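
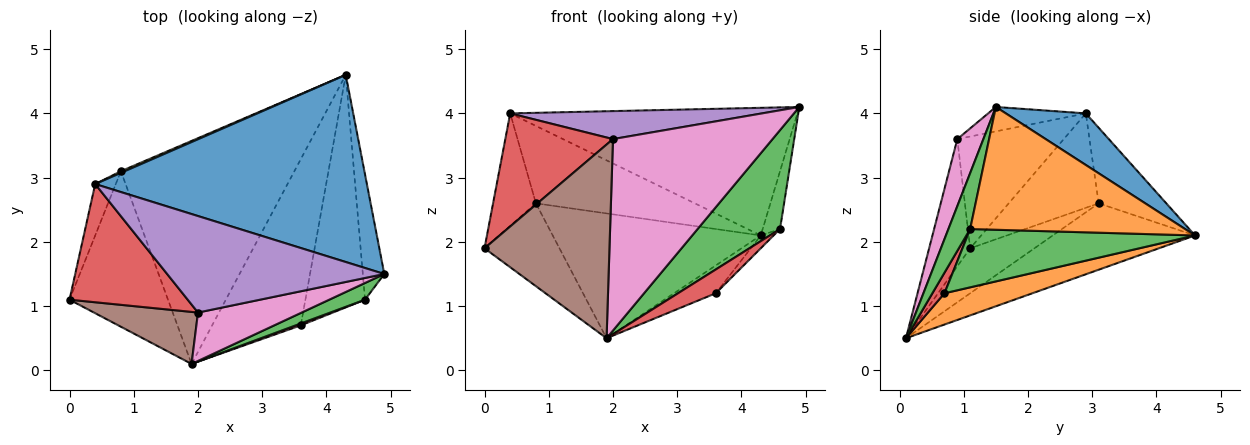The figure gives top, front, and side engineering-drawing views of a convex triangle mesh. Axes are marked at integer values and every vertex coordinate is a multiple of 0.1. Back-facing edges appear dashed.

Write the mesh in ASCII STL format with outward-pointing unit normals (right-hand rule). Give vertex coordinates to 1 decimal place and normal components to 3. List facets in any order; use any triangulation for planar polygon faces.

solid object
 facet normal 0.155 0.557 0.816
  outer loop
   vertex 0.4 2.9 4.0
   vertex 4.9 1.5 4.1
   vertex 4.3 4.6 2.1
  endloop
 endfacet
 facet normal 0.982 0.079 -0.172
  outer loop
   vertex 4.6 1.1 2.2
   vertex 4.3 4.6 2.1
   vertex 4.9 1.5 4.1
  endloop
 endfacet
 facet normal 0.252 -0.954 0.161
  outer loop
   vertex 4.6 1.1 2.2
   vertex 4.9 1.5 4.1
   vertex 1.9 0.1 0.5
  endloop
 endfacet
 facet normal -0.564 -0.571 0.597
  outer loop
   vertex 2.0 0.9 3.6
   vertex 0.4 2.9 4.0
   vertex 0.0 1.1 1.9
  endloop
 endfacet
 facet normal -0.107 -0.277 0.955
  outer loop
   vertex 2.0 0.9 3.6
   vertex 4.9 1.5 4.1
   vertex 0.4 2.9 4.0
  endloop
 endfacet
 facet normal -0.302 -0.921 0.247
  outer loop
   vertex 2.0 0.9 3.6
   vertex 0.0 1.1 1.9
   vertex 1.9 0.1 0.5
  endloop
 endfacet
 facet normal 0.156 -0.958 0.242
  outer loop
   vertex 2.0 0.9 3.6
   vertex 1.9 0.1 0.5
   vertex 4.9 1.5 4.1
  endloop
 endfacet
 facet normal -0.886 0.422 -0.193
  outer loop
   vertex 0.8 3.1 2.6
   vertex 0.0 1.1 1.9
   vertex 0.4 2.9 4.0
  endloop
 endfacet
 facet normal -0.391 0.920 0.020
  outer loop
   vertex 0.8 3.1 2.6
   vertex 0.4 2.9 4.0
   vertex 4.3 4.6 2.1
  endloop
 endfacet
 facet normal -0.374 0.436 -0.819
  outer loop
   vertex 0.8 3.1 2.6
   vertex 1.9 0.1 0.5
   vertex 0.0 1.1 1.9
  endloop
 endfacet
 facet normal -0.317 0.463 -0.828
  outer loop
   vertex 0.8 3.1 2.6
   vertex 4.3 4.6 2.1
   vertex 1.9 0.1 0.5
  endloop
 endfacet
 facet normal 0.329 0.156 -0.932
  outer loop
   vertex 3.6 0.7 1.2
   vertex 1.9 0.1 0.5
   vertex 4.3 4.6 2.1
  endloop
 endfacet
 facet normal 0.699 0.039 -0.714
  outer loop
   vertex 3.6 0.7 1.2
   vertex 4.3 4.6 2.1
   vertex 4.6 1.1 2.2
  endloop
 endfacet
 facet normal 0.304 -0.950 0.076
  outer loop
   vertex 3.6 0.7 1.2
   vertex 4.6 1.1 2.2
   vertex 1.9 0.1 0.5
  endloop
 endfacet
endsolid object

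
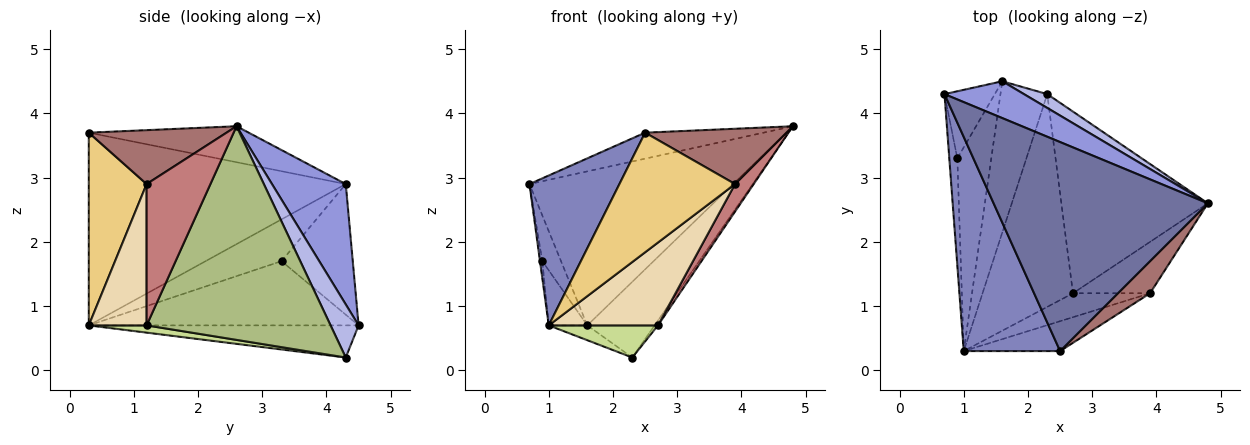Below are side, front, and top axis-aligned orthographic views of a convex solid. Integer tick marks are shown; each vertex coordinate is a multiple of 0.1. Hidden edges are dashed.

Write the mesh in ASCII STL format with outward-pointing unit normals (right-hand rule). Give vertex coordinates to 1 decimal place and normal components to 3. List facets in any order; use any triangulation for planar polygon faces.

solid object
 facet normal -0.164 0.122 0.979
  outer loop
   vertex 2.5 0.3 3.7
   vertex 4.8 2.6 3.8
   vertex 0.7 4.3 2.9
  endloop
 endfacet
 facet normal -0.854 -0.299 0.427
  outer loop
   vertex 2.5 0.3 3.7
   vertex 0.7 4.3 2.9
   vertex 1.0 0.3 0.7
  endloop
 endfacet
 facet normal 0.332 0.917 0.219
  outer loop
   vertex 1.6 4.5 0.7
   vertex 0.7 4.3 2.9
   vertex 4.8 2.6 3.8
  endloop
 endfacet
 facet normal 0.379 0.910 0.167
  outer loop
   vertex 1.6 4.5 0.7
   vertex 4.8 2.6 3.8
   vertex 2.3 4.3 0.2
  endloop
 endfacet
 facet normal -0.564 0.081 -0.822
  outer loop
   vertex 1.6 4.5 0.7
   vertex 2.3 4.3 0.2
   vertex 1.0 0.3 0.7
  endloop
 endfacet
 facet normal 0.825 0.015 -0.565
  outer loop
   vertex 2.7 1.2 0.7
   vertex 2.3 4.3 0.2
   vertex 4.8 2.6 3.8
  endloop
 endfacet
 facet normal 0.079 -0.149 -0.986
  outer loop
   vertex 2.7 1.2 0.7
   vertex 1.0 0.3 0.7
   vertex 2.3 4.3 0.2
  endloop
 endfacet
 facet normal -0.982 0.030 -0.189
  outer loop
   vertex 0.9 3.3 1.7
   vertex 1.0 0.3 0.7
   vertex 0.7 4.3 2.9
  endloop
 endfacet
 facet normal -0.906 0.238 -0.349
  outer loop
   vertex 0.9 3.3 1.7
   vertex 0.7 4.3 2.9
   vertex 1.6 4.5 0.7
  endloop
 endfacet
 facet normal -0.877 0.125 -0.464
  outer loop
   vertex 0.9 3.3 1.7
   vertex 1.6 4.5 0.7
   vertex 1.0 0.3 0.7
  endloop
 endfacet
 facet normal 0.436 -0.873 -0.218
  outer loop
   vertex 3.9 1.2 2.9
   vertex 2.5 0.3 3.7
   vertex 1.0 0.3 0.7
  endloop
 endfacet
 facet normal 0.453 -0.856 -0.247
  outer loop
   vertex 3.9 1.2 2.9
   vertex 1.0 0.3 0.7
   vertex 2.7 1.2 0.7
  endloop
 endfacet
 facet normal 0.644 -0.661 0.384
  outer loop
   vertex 3.9 1.2 2.9
   vertex 4.8 2.6 3.8
   vertex 2.5 0.3 3.7
  endloop
 endfacet
 facet normal 0.850 -0.248 -0.464
  outer loop
   vertex 3.9 1.2 2.9
   vertex 2.7 1.2 0.7
   vertex 4.8 2.6 3.8
  endloop
 endfacet
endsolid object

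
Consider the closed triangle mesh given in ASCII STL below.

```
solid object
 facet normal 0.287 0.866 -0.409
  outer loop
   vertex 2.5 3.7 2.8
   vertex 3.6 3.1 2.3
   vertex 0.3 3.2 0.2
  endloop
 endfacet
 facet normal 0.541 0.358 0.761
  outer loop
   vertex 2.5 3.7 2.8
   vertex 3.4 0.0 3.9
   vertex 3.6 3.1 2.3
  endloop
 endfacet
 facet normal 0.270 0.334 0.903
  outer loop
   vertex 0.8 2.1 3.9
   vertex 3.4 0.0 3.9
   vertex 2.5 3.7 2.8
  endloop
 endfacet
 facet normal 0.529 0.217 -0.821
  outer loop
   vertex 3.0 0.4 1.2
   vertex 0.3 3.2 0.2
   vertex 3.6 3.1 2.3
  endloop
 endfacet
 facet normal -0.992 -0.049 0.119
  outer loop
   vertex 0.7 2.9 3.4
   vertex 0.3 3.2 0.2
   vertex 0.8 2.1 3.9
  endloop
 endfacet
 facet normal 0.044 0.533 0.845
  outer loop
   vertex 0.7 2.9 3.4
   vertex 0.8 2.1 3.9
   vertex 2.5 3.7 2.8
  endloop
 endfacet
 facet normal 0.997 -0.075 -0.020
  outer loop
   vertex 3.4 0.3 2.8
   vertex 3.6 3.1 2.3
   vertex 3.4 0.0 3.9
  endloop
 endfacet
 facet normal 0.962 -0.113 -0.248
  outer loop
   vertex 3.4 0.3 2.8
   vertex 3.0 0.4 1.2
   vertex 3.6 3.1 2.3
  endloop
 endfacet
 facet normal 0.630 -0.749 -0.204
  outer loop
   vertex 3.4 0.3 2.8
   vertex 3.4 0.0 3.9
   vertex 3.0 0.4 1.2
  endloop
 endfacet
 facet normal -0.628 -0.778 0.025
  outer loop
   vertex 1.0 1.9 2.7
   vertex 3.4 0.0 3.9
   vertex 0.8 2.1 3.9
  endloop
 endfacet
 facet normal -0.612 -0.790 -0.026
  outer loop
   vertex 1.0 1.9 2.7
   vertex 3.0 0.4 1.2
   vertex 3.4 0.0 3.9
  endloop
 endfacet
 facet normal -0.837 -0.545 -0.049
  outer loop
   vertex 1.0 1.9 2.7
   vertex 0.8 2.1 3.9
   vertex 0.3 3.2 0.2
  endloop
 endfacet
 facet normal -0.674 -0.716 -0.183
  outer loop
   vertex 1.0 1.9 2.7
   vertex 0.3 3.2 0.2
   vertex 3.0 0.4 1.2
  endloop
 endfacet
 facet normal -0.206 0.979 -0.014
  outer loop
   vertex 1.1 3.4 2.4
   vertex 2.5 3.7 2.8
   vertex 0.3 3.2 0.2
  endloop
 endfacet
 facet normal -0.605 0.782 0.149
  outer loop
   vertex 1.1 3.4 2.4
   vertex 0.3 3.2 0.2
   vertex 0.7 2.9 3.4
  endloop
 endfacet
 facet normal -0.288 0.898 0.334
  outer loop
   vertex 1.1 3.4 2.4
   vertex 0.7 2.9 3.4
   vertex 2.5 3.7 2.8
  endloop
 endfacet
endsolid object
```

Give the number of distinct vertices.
10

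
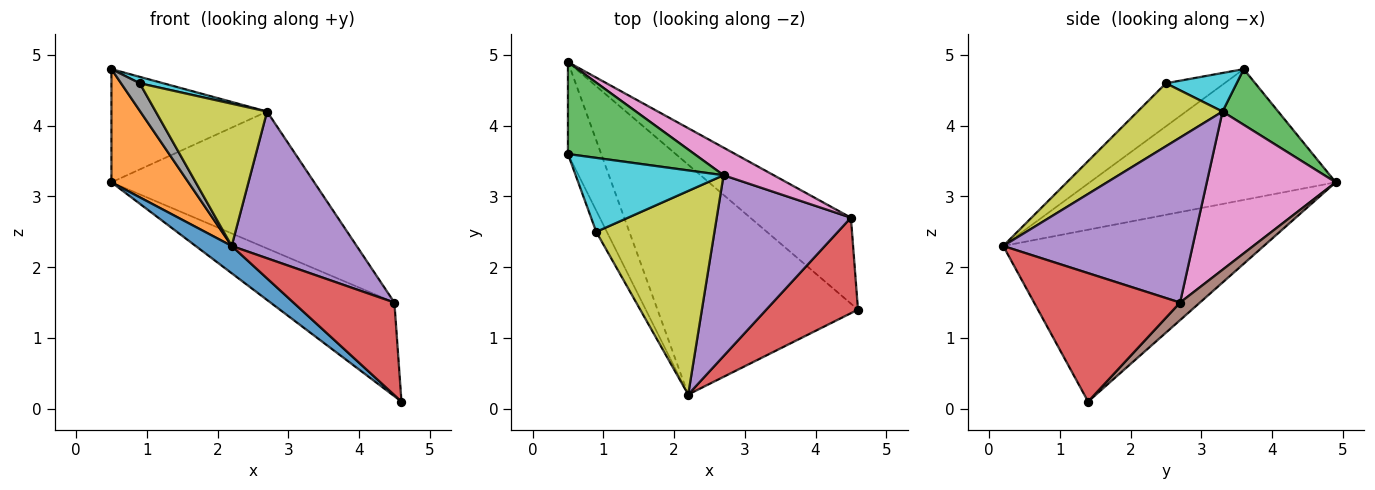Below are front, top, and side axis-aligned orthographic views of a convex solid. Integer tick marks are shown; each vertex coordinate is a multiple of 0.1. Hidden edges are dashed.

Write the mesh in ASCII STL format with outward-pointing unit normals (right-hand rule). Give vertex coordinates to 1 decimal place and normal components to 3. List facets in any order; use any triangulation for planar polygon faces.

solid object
 facet normal -0.648 -0.090 -0.756
  outer loop
   vertex 2.2 0.2 2.3
   vertex 0.5 4.9 3.2
   vertex 4.6 1.4 0.1
  endloop
 endfacet
 facet normal -0.927 -0.290 -0.236
  outer loop
   vertex 0.5 3.6 4.8
   vertex 0.5 4.9 3.2
   vertex 2.2 0.2 2.3
  endloop
 endfacet
 facet normal 0.268 0.748 0.608
  outer loop
   vertex 2.7 3.3 4.2
   vertex 0.5 4.9 3.2
   vertex 0.5 3.6 4.8
  endloop
 endfacet
 facet normal 0.709 -0.491 0.506
  outer loop
   vertex 4.5 2.7 1.5
   vertex 2.2 0.2 2.3
   vertex 4.6 1.4 0.1
  endloop
 endfacet
 facet normal 0.691 -0.456 0.562
  outer loop
   vertex 4.5 2.7 1.5
   vertex 2.7 3.3 4.2
   vertex 2.2 0.2 2.3
  endloop
 endfacet
 facet normal 0.117 0.732 -0.671
  outer loop
   vertex 4.5 2.7 1.5
   vertex 4.6 1.4 0.1
   vertex 0.5 4.9 3.2
  endloop
 endfacet
 facet normal 0.529 0.832 0.168
  outer loop
   vertex 4.5 2.7 1.5
   vertex 0.5 4.9 3.2
   vertex 2.7 3.3 4.2
  endloop
 endfacet
 facet normal -0.928 -0.296 -0.229
  outer loop
   vertex 0.9 2.5 4.6
   vertex 0.5 3.6 4.8
   vertex 2.2 0.2 2.3
  endloop
 endfacet
 facet normal 0.400 -0.525 0.751
  outer loop
   vertex 0.9 2.5 4.6
   vertex 2.2 0.2 2.3
   vertex 2.7 3.3 4.2
  endloop
 endfacet
 facet normal 0.252 -0.084 0.964
  outer loop
   vertex 0.9 2.5 4.6
   vertex 2.7 3.3 4.2
   vertex 0.5 3.6 4.8
  endloop
 endfacet
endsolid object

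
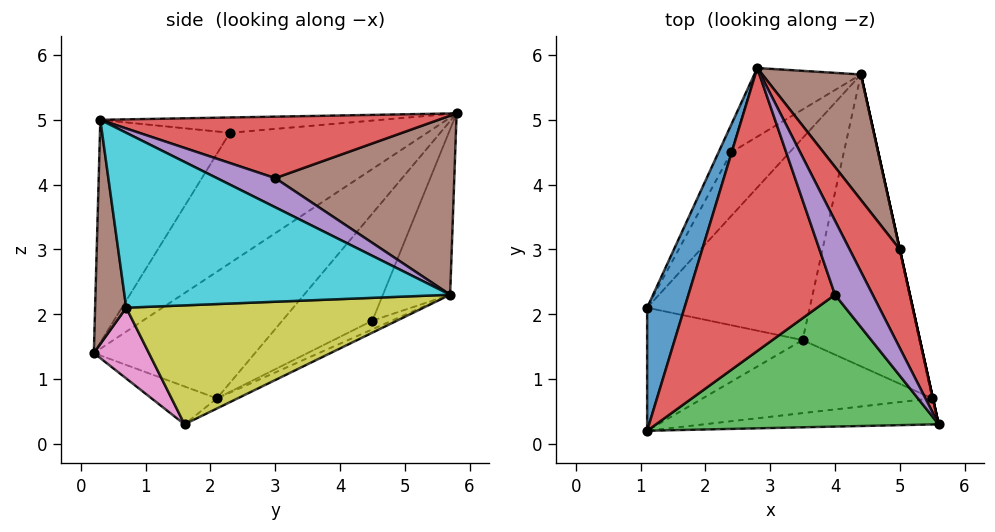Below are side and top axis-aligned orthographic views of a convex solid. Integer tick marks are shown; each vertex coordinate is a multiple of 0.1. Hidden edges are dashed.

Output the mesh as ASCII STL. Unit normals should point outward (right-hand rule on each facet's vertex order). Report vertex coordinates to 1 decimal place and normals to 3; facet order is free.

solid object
 facet normal -0.954 0.104 0.281
  outer loop
   vertex 1.1 2.1 0.7
   vertex 1.1 0.2 1.4
   vertex 2.8 5.8 5.1
  endloop
 endfacet
 facet normal -0.223 -0.337 -0.915
  outer loop
   vertex 1.1 2.1 0.7
   vertex 3.5 1.6 0.3
   vertex 1.1 0.2 1.4
  endloop
 endfacet
 facet normal -0.571 -0.385 0.725
  outer loop
   vertex 4.0 2.3 4.8
   vertex 1.1 0.2 1.4
   vertex 5.6 0.3 5.0
  endloop
 endfacet
 facet normal -0.638 -0.280 0.717
  outer loop
   vertex 4.0 2.3 4.8
   vertex 2.8 5.8 5.1
   vertex 1.1 0.2 1.4
  endloop
 endfacet
 facet normal -0.368 -0.204 0.907
  outer loop
   vertex 4.0 2.3 4.8
   vertex 5.6 0.3 5.0
   vertex 2.8 5.8 5.1
  endloop
 endfacet
 facet normal 0.134 -0.981 -0.140
  outer loop
   vertex 5.5 0.7 2.1
   vertex 5.6 0.3 5.0
   vertex 1.1 0.2 1.4
  endloop
 endfacet
 facet normal 0.184 -0.782 -0.595
  outer loop
   vertex 5.5 0.7 2.1
   vertex 1.1 0.2 1.4
   vertex 3.5 1.6 0.3
  endloop
 endfacet
 facet normal -0.056 0.448 -0.893
  outer loop
   vertex 4.4 5.7 2.3
   vertex 3.5 1.6 0.3
   vertex 1.1 2.1 0.7
  endloop
 endfacet
 facet normal 0.702 0.182 -0.689
  outer loop
   vertex 4.4 5.7 2.3
   vertex 5.5 0.7 2.1
   vertex 3.5 1.6 0.3
  endloop
 endfacet
 facet normal 0.977 0.215 -0.004
  outer loop
   vertex 4.4 5.7 2.3
   vertex 5.6 0.3 5.0
   vertex 5.5 0.7 2.1
  endloop
 endfacet
 facet normal -0.853 0.513 -0.102
  outer loop
   vertex 2.4 4.5 1.9
   vertex 1.1 2.1 0.7
   vertex 2.8 5.8 5.1
  endloop
 endfacet
 facet normal -0.450 0.846 -0.287
  outer loop
   vertex 2.4 4.5 1.9
   vertex 2.8 5.8 5.1
   vertex 4.4 5.7 2.3
  endloop
 endfacet
 facet normal -0.127 0.498 -0.858
  outer loop
   vertex 2.4 4.5 1.9
   vertex 4.4 5.7 2.3
   vertex 1.1 2.1 0.7
  endloop
 endfacet
 facet normal 0.724 0.358 0.590
  outer loop
   vertex 5.0 3.0 4.1
   vertex 2.8 5.8 5.1
   vertex 5.6 0.3 5.0
  endloop
 endfacet
 facet normal 0.976 0.217 0.000
  outer loop
   vertex 5.0 3.0 4.1
   vertex 5.6 0.3 5.0
   vertex 4.4 5.7 2.3
  endloop
 endfacet
 facet normal 0.778 0.459 0.428
  outer loop
   vertex 5.0 3.0 4.1
   vertex 4.4 5.7 2.3
   vertex 2.8 5.8 5.1
  endloop
 endfacet
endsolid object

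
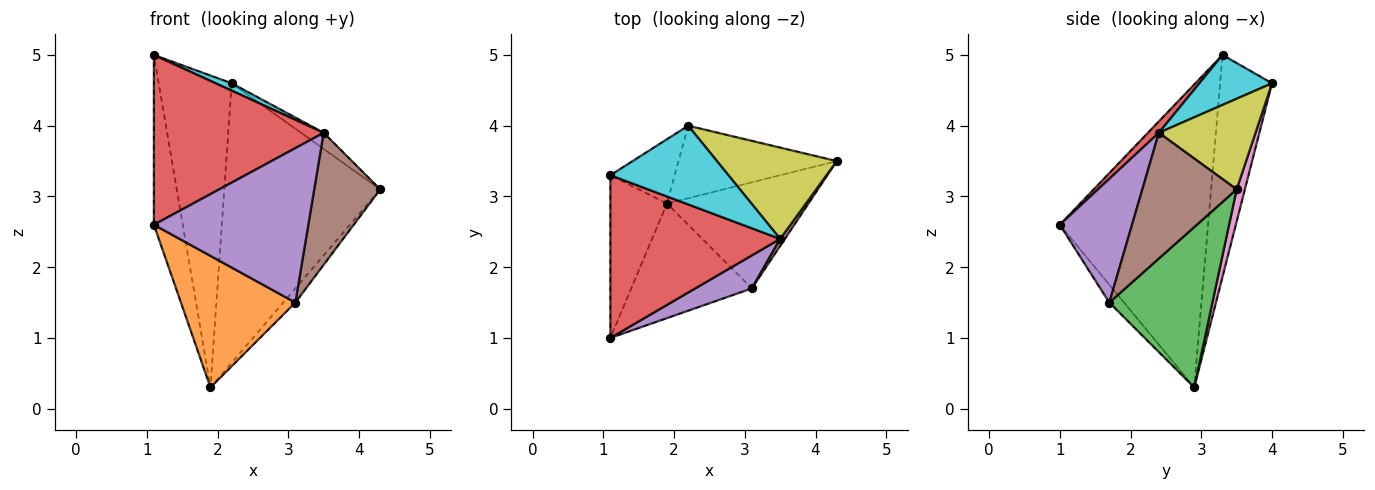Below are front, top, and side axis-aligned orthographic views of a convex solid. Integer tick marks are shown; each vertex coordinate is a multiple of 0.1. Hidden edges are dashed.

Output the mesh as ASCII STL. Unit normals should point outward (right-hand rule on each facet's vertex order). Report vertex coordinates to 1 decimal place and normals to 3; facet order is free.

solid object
 facet normal -0.965 0.188 -0.180
  outer loop
   vertex 1.9 2.9 0.3
   vertex 1.1 1.0 2.6
   vertex 1.1 3.3 5.0
  endloop
 endfacet
 facet normal -0.097 -0.751 -0.654
  outer loop
   vertex 3.1 1.7 1.5
   vertex 1.1 1.0 2.6
   vertex 1.9 2.9 0.3
  endloop
 endfacet
 facet normal 0.747 0.088 -0.659
  outer loop
   vertex 3.1 1.7 1.5
   vertex 1.9 2.9 0.3
   vertex 4.3 3.5 3.1
  endloop
 endfacet
 facet normal 0.046 -0.721 0.691
  outer loop
   vertex 3.5 2.4 3.9
   vertex 1.1 3.3 5.0
   vertex 1.1 1.0 2.6
  endloop
 endfacet
 facet normal 0.416 -0.889 0.190
  outer loop
   vertex 3.5 2.4 3.9
   vertex 1.1 1.0 2.6
   vertex 3.1 1.7 1.5
  endloop
 endfacet
 facet normal 0.819 -0.573 0.031
  outer loop
   vertex 3.5 2.4 3.9
   vertex 3.1 1.7 1.5
   vertex 4.3 3.5 3.1
  endloop
 endfacet
 facet normal 0.051 0.967 -0.251
  outer loop
   vertex 2.2 4.0 4.6
   vertex 4.3 3.5 3.1
   vertex 1.9 2.9 0.3
  endloop
 endfacet
 facet normal -0.572 0.804 -0.166
  outer loop
   vertex 2.2 4.0 4.6
   vertex 1.9 2.9 0.3
   vertex 1.1 3.3 5.0
  endloop
 endfacet
 facet normal 0.597 0.140 0.790
  outer loop
   vertex 2.2 4.0 4.6
   vertex 3.5 2.4 3.9
   vertex 4.3 3.5 3.1
  endloop
 endfacet
 facet normal 0.388 -0.086 0.918
  outer loop
   vertex 2.2 4.0 4.6
   vertex 1.1 3.3 5.0
   vertex 3.5 2.4 3.9
  endloop
 endfacet
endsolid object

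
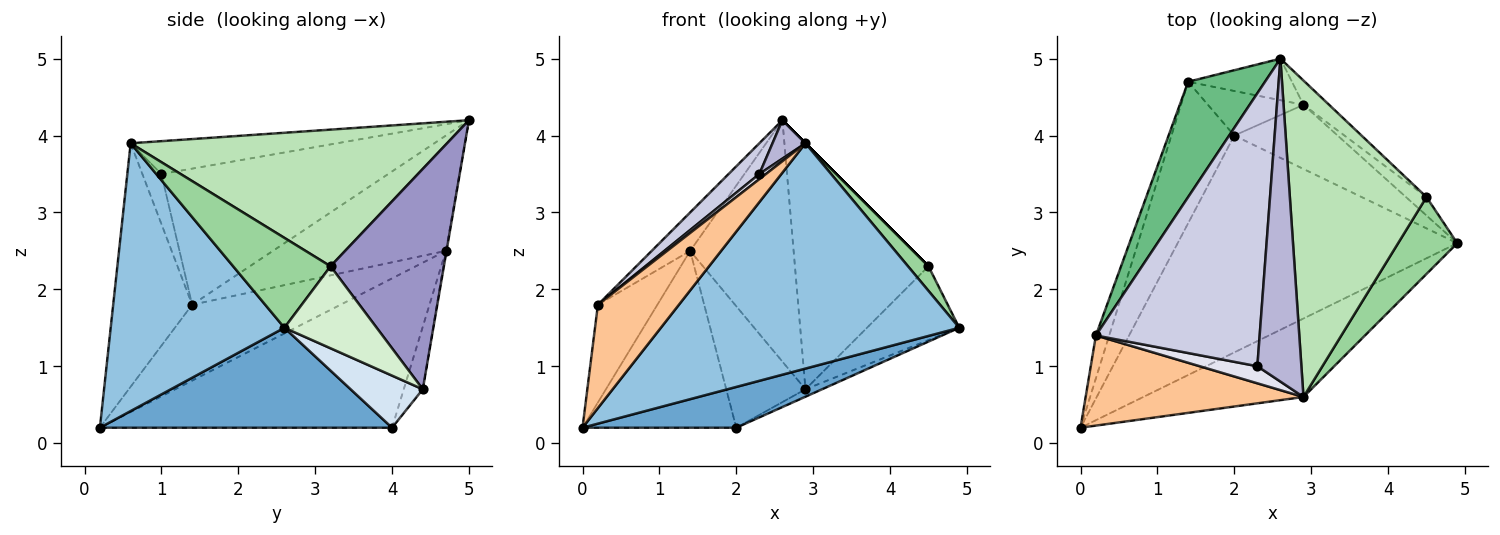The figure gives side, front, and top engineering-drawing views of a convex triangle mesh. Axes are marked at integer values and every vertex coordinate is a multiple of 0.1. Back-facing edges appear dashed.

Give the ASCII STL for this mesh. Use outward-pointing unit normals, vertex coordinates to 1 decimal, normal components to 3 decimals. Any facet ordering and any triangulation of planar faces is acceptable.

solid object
 facet normal 0.331 -0.174 -0.927
  outer loop
   vertex 2.0 4.0 0.2
   vertex 4.9 2.6 1.5
   vertex 0.0 0.2 0.2
  endloop
 endfacet
 facet normal 0.482 -0.828 -0.288
  outer loop
   vertex 2.9 0.6 3.9
   vertex 0.0 0.2 0.2
   vertex 4.9 2.6 1.5
  endloop
 endfacet
 facet normal -0.829 0.436 -0.349
  outer loop
   vertex 1.4 4.7 2.5
   vertex 2.0 4.0 0.2
   vertex 0.0 0.2 0.2
  endloop
 endfacet
 facet normal 0.448 0.103 -0.888
  outer loop
   vertex 2.9 4.4 0.7
   vertex 4.9 2.6 1.5
   vertex 2.0 4.0 0.2
  endloop
 endfacet
 facet normal -0.006 0.986 -0.169
  outer loop
   vertex 2.9 4.4 0.7
   vertex 1.4 4.7 2.5
   vertex 2.6 5.0 4.2
  endloop
 endfacet
 facet normal -0.220 0.916 -0.336
  outer loop
   vertex 2.9 4.4 0.7
   vertex 2.0 4.0 0.2
   vertex 1.4 4.7 2.5
  endloop
 endfacet
 facet normal -0.592 -0.608 0.530
  outer loop
   vertex 0.2 1.4 1.8
   vertex 0.0 0.2 0.2
   vertex 2.9 0.6 3.9
  endloop
 endfacet
 facet normal -0.916 0.367 -0.161
  outer loop
   vertex 0.2 1.4 1.8
   vertex 1.4 4.7 2.5
   vertex 0.0 0.2 0.2
  endloop
 endfacet
 facet normal -0.818 0.182 0.545
  outer loop
   vertex 0.2 1.4 1.8
   vertex 2.6 5.0 4.2
   vertex 1.4 4.7 2.5
  endloop
 endfacet
 facet normal 0.823 -0.173 0.541
  outer loop
   vertex 4.5 3.2 2.3
   vertex 2.9 0.6 3.9
   vertex 4.9 2.6 1.5
  endloop
 endfacet
 facet normal 0.707 0.000 0.707
  outer loop
   vertex 4.5 3.2 2.3
   vertex 2.6 5.0 4.2
   vertex 2.9 0.6 3.9
  endloop
 endfacet
 facet normal 0.696 0.696 -0.174
  outer loop
   vertex 4.5 3.2 2.3
   vertex 4.9 2.6 1.5
   vertex 2.9 4.4 0.7
  endloop
 endfacet
 facet normal 0.645 0.760 -0.075
  outer loop
   vertex 4.5 3.2 2.3
   vertex 2.9 4.4 0.7
   vertex 2.6 5.0 4.2
  endloop
 endfacet
 facet normal -0.595 -0.095 0.798
  outer loop
   vertex 2.3 1.0 3.5
   vertex 2.9 0.6 3.9
   vertex 2.6 5.0 4.2
  endloop
 endfacet
 facet normal -0.637 -0.086 0.766
  outer loop
   vertex 2.3 1.0 3.5
   vertex 2.6 5.0 4.2
   vertex 0.2 1.4 1.8
  endloop
 endfacet
 facet normal -0.639 -0.221 0.737
  outer loop
   vertex 2.3 1.0 3.5
   vertex 0.2 1.4 1.8
   vertex 2.9 0.6 3.9
  endloop
 endfacet
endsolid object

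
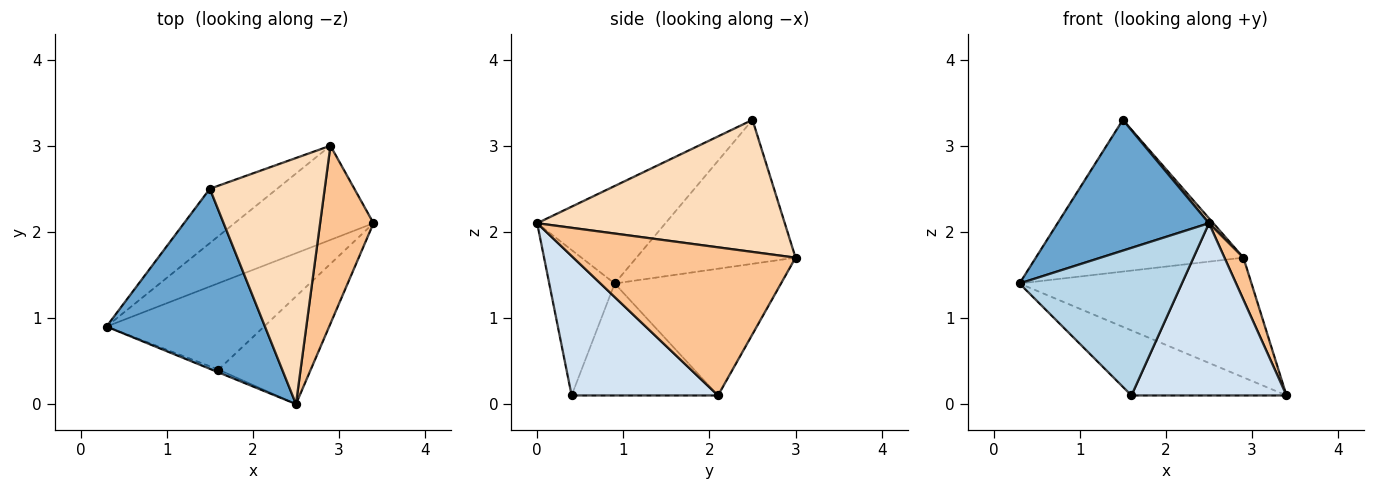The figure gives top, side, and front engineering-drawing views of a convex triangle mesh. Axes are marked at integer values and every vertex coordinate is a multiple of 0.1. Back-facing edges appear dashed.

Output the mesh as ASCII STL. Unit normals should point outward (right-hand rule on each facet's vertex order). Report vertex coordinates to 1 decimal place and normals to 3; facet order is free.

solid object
 facet normal -0.446 -0.526 0.724
  outer loop
   vertex 1.5 2.5 3.3
   vertex 0.3 0.9 1.4
   vertex 2.5 0.0 2.1
  endloop
 endfacet
 facet normal -0.494 0.523 -0.695
  outer loop
   vertex 1.6 0.4 0.1
   vertex 0.3 0.9 1.4
   vertex 3.4 2.1 0.1
  endloop
 endfacet
 facet normal -0.374 -0.927 -0.017
  outer loop
   vertex 1.6 0.4 0.1
   vertex 2.5 0.0 2.1
   vertex 0.3 0.9 1.4
  endloop
 endfacet
 facet normal 0.625 -0.662 -0.414
  outer loop
   vertex 1.6 0.4 0.1
   vertex 3.4 2.1 0.1
   vertex 2.5 0.0 2.1
  endloop
 endfacet
 facet normal -0.491 0.685 -0.539
  outer loop
   vertex 2.9 3.0 1.7
   vertex 3.4 2.1 0.1
   vertex 0.3 0.9 1.4
  endloop
 endfacet
 facet normal -0.585 0.763 -0.273
  outer loop
   vertex 2.9 3.0 1.7
   vertex 0.3 0.9 1.4
   vertex 1.5 2.5 3.3
  endloop
 endfacet
 facet normal 0.938 -0.080 0.338
  outer loop
   vertex 2.9 3.0 1.7
   vertex 2.5 0.0 2.1
   vertex 3.4 2.1 0.1
  endloop
 endfacet
 facet normal 0.755 -0.013 0.656
  outer loop
   vertex 2.9 3.0 1.7
   vertex 1.5 2.5 3.3
   vertex 2.5 0.0 2.1
  endloop
 endfacet
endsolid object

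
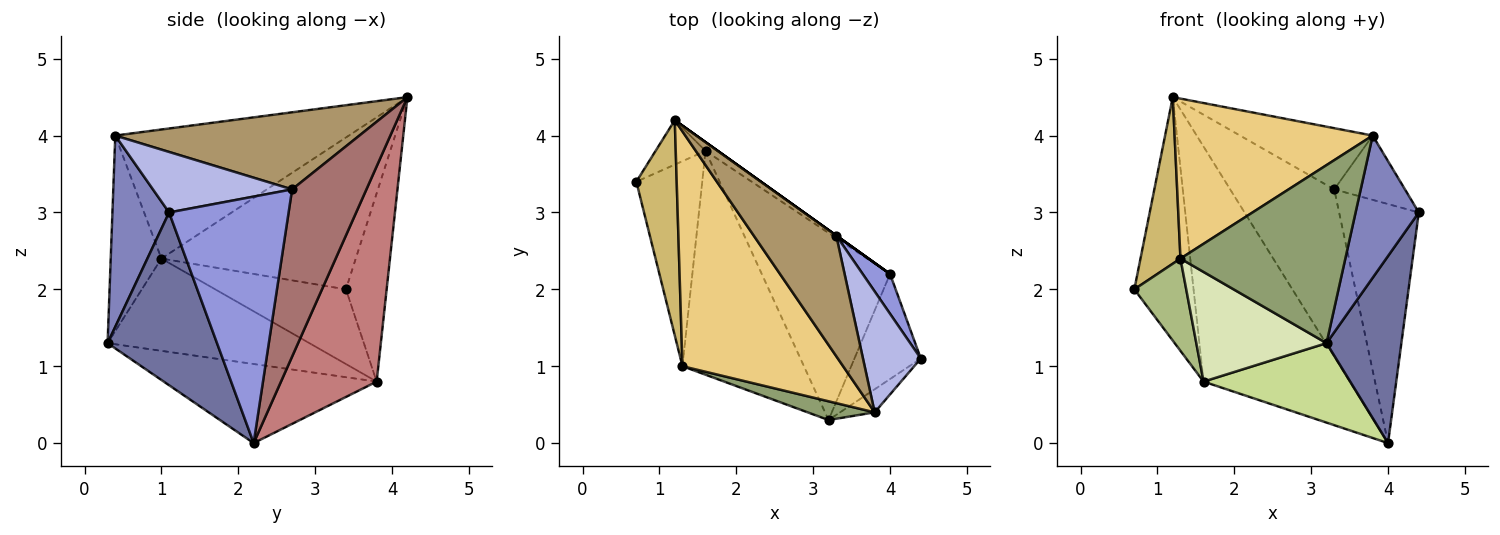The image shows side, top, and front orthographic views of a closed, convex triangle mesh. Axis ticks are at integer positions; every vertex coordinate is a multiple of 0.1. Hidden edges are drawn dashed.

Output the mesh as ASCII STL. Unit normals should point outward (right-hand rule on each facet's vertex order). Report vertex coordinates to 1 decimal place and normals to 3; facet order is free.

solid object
 facet normal 0.787 -0.538 -0.302
  outer loop
   vertex 4.0 2.2 0.0
   vertex 4.4 1.1 3.0
   vertex 3.2 0.3 1.3
  endloop
 endfacet
 facet normal 0.663 -0.739 -0.120
  outer loop
   vertex 3.8 0.4 4.0
   vertex 3.2 0.3 1.3
   vertex 4.4 1.1 3.0
  endloop
 endfacet
 facet normal 0.829 0.552 0.092
  outer loop
   vertex 3.3 2.7 3.3
   vertex 4.4 1.1 3.0
   vertex 4.0 2.2 0.0
  endloop
 endfacet
 facet normal 0.679 0.345 0.649
  outer loop
   vertex 3.3 2.7 3.3
   vertex 3.8 0.4 4.0
   vertex 4.4 1.1 3.0
  endloop
 endfacet
 facet normal -0.292 -0.951 0.100
  outer loop
   vertex 1.3 1.0 2.4
   vertex 3.2 0.3 1.3
   vertex 3.8 0.4 4.0
  endloop
 endfacet
 facet normal -0.719 -0.285 -0.634
  outer loop
   vertex 1.6 3.8 0.8
   vertex 1.3 1.0 2.4
   vertex 0.7 3.4 2.0
  endloop
 endfacet
 facet normal -0.493 -0.340 -0.801
  outer loop
   vertex 1.6 3.8 0.8
   vertex 4.0 2.2 0.0
   vertex 3.2 0.3 1.3
  endloop
 endfacet
 facet normal -0.563 -0.364 -0.742
  outer loop
   vertex 1.6 3.8 0.8
   vertex 3.2 0.3 1.3
   vertex 1.3 1.0 2.4
  endloop
 endfacet
 facet normal 0.640 0.348 0.685
  outer loop
   vertex 1.2 4.2 4.5
   vertex 3.8 0.4 4.0
   vertex 3.3 2.7 3.3
  endloop
 endfacet
 facet normal -0.948 -0.195 0.252
  outer loop
   vertex 1.2 4.2 4.5
   vertex 0.7 3.4 2.0
   vertex 1.3 1.0 2.4
  endloop
 endfacet
 facet normal -0.553 -0.469 0.688
  outer loop
   vertex 1.2 4.2 4.5
   vertex 1.3 1.0 2.4
   vertex 3.8 0.4 4.0
  endloop
 endfacet
 facet normal -0.560 0.815 -0.149
  outer loop
   vertex 1.2 4.2 4.5
   vertex 1.6 3.8 0.8
   vertex 0.7 3.4 2.0
  endloop
 endfacet
 facet normal 0.581 0.814 0.000
  outer loop
   vertex 1.2 4.2 4.5
   vertex 3.3 2.7 3.3
   vertex 4.0 2.2 0.0
  endloop
 endfacet
 facet normal 0.547 0.836 -0.031
  outer loop
   vertex 1.2 4.2 4.5
   vertex 4.0 2.2 0.0
   vertex 1.6 3.8 0.8
  endloop
 endfacet
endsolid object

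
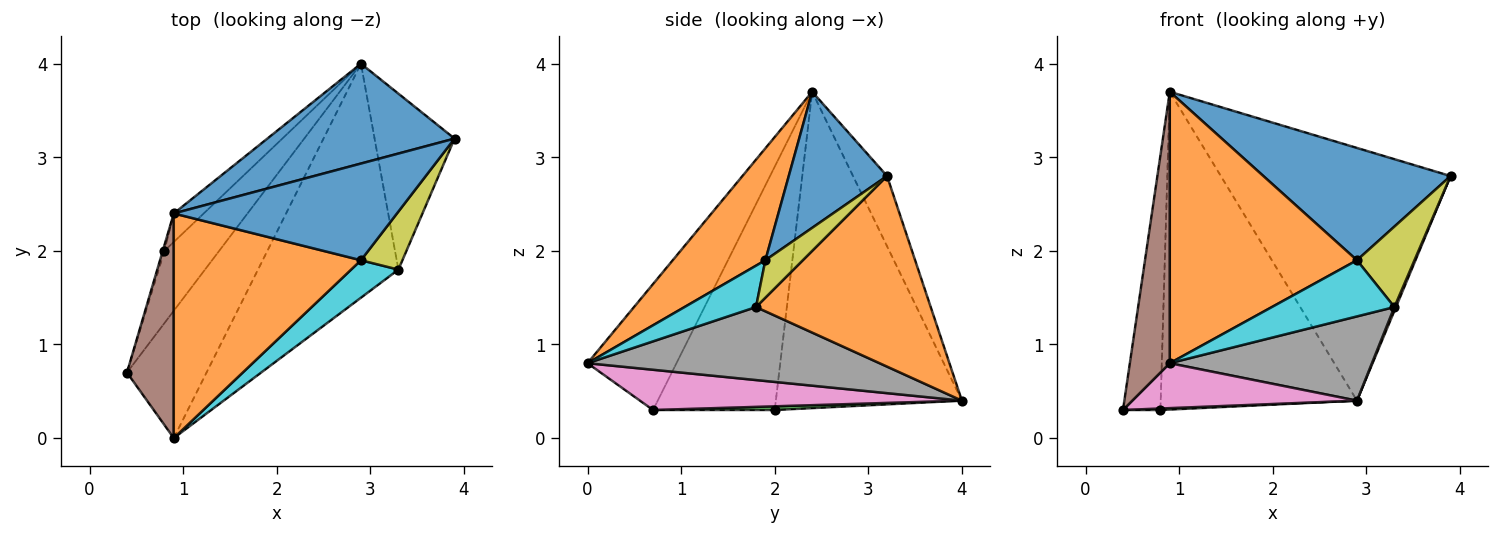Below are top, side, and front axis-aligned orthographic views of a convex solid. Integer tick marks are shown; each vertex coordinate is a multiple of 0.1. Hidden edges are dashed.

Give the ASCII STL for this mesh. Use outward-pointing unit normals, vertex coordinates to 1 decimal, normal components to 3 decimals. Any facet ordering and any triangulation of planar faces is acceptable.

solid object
 facet normal -0.136 0.921 0.364
  outer loop
   vertex 0.9 2.4 3.7
   vertex 3.9 3.2 2.8
   vertex 2.9 4.0 0.4
  endloop
 endfacet
 facet normal 0.922 -0.008 -0.387
  outer loop
   vertex 3.3 1.8 1.4
   vertex 2.9 4.0 0.4
   vertex 3.9 3.2 2.8
  endloop
 endfacet
 facet normal 0.067 -0.021 -0.998
  outer loop
   vertex 0.8 2.0 0.3
   vertex 2.9 4.0 0.4
   vertex 0.4 0.7 0.3
  endloop
 endfacet
 facet normal -0.956 0.294 -0.006
  outer loop
   vertex 0.8 2.0 0.3
   vertex 0.4 0.7 0.3
   vertex 0.9 2.4 3.7
  endloop
 endfacet
 facet normal -0.687 0.724 -0.065
  outer loop
   vertex 0.8 2.0 0.3
   vertex 0.9 2.4 3.7
   vertex 2.9 4.0 0.4
  endloop
 endfacet
 facet normal -0.864 -0.388 0.321
  outer loop
   vertex 0.9 0.0 0.8
   vertex 0.9 2.4 3.7
   vertex 0.4 0.7 0.3
  endloop
 endfacet
 facet normal 0.431 -0.300 -0.851
  outer loop
   vertex 0.9 0.0 0.8
   vertex 0.4 0.7 0.3
   vertex 2.9 4.0 0.4
  endloop
 endfacet
 facet normal 0.439 -0.304 -0.845
  outer loop
   vertex 0.9 0.0 0.8
   vertex 2.9 4.0 0.4
   vertex 3.3 1.8 1.4
  endloop
 endfacet
 facet normal 0.467 -0.717 0.517
  outer loop
   vertex 2.9 1.9 1.9
   vertex 3.3 1.8 1.4
   vertex 3.9 3.2 2.8
  endloop
 endfacet
 facet normal 0.437 -0.749 0.499
  outer loop
   vertex 2.9 1.9 1.9
   vertex 0.9 0.0 0.8
   vertex 3.3 1.8 1.4
  endloop
 endfacet
 facet normal 0.370 -0.704 0.606
  outer loop
   vertex 2.9 1.9 1.9
   vertex 3.9 3.2 2.8
   vertex 0.9 2.4 3.7
  endloop
 endfacet
 facet normal 0.356 -0.720 0.596
  outer loop
   vertex 2.9 1.9 1.9
   vertex 0.9 2.4 3.7
   vertex 0.9 0.0 0.8
  endloop
 endfacet
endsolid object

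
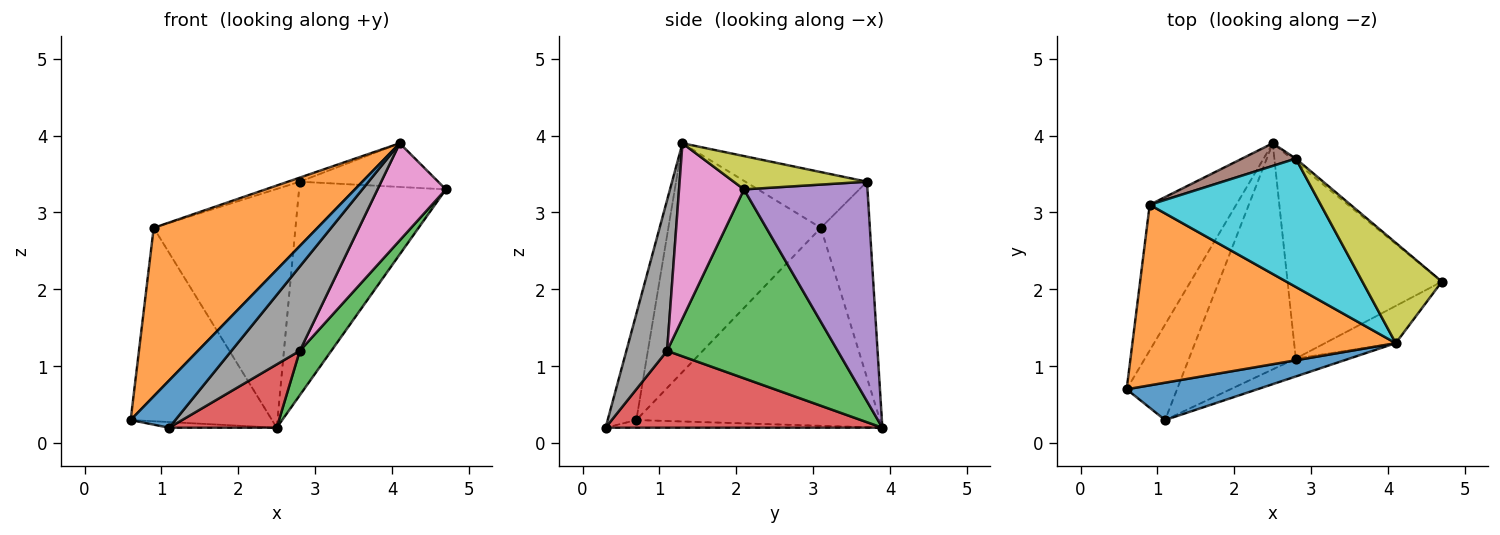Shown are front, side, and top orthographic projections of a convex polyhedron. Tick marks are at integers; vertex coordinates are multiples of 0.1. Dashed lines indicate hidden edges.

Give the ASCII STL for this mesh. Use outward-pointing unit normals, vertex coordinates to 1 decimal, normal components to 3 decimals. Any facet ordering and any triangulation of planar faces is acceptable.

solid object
 facet normal -0.151 0.059 -0.987
  outer loop
   vertex 1.1 0.3 0.2
   vertex 0.6 0.7 0.3
   vertex 2.5 3.9 0.2
  endloop
 endfacet
 facet normal -0.809 0.469 -0.354
  outer loop
   vertex 0.9 3.1 2.8
   vertex 2.5 3.9 0.2
   vertex 0.6 0.7 0.3
  endloop
 endfacet
 facet normal 0.767 -0.142 -0.626
  outer loop
   vertex 2.8 1.1 1.2
   vertex 2.5 3.9 0.2
   vertex 4.7 2.1 3.3
  endloop
 endfacet
 facet normal 0.570 -0.222 -0.791
  outer loop
   vertex 2.8 1.1 1.2
   vertex 1.1 0.3 0.2
   vertex 2.5 3.9 0.2
  endloop
 endfacet
 facet normal 0.644 0.765 -0.013
  outer loop
   vertex 2.8 3.7 3.4
   vertex 4.7 2.1 3.3
   vertex 2.5 3.9 0.2
  endloop
 endfacet
 facet normal -0.325 0.941 0.089
  outer loop
   vertex 2.8 3.7 3.4
   vertex 2.5 3.9 0.2
   vertex 0.9 3.1 2.8
  endloop
 endfacet
 facet normal 0.664 -0.699 -0.268
  outer loop
   vertex 4.1 1.3 3.9
   vertex 2.8 1.1 1.2
   vertex 4.7 2.1 3.3
  endloop
 endfacet
 facet normal 0.503 -0.845 -0.180
  outer loop
   vertex 4.1 1.3 3.9
   vertex 1.1 0.3 0.2
   vertex 2.8 1.1 1.2
  endloop
 endfacet
 facet normal 0.359 0.373 0.856
  outer loop
   vertex 4.1 1.3 3.9
   vertex 4.7 2.1 3.3
   vertex 2.8 3.7 3.4
  endloop
 endfacet
 facet normal -0.310 0.030 0.950
  outer loop
   vertex 4.1 1.3 3.9
   vertex 2.8 3.7 3.4
   vertex 0.9 3.1 2.8
  endloop
 endfacet
 facet normal -0.450 -0.701 0.554
  outer loop
   vertex 4.1 1.3 3.9
   vertex 0.6 0.7 0.3
   vertex 1.1 0.3 0.2
  endloop
 endfacet
 facet normal -0.536 -0.576 0.617
  outer loop
   vertex 4.1 1.3 3.9
   vertex 0.9 3.1 2.8
   vertex 0.6 0.7 0.3
  endloop
 endfacet
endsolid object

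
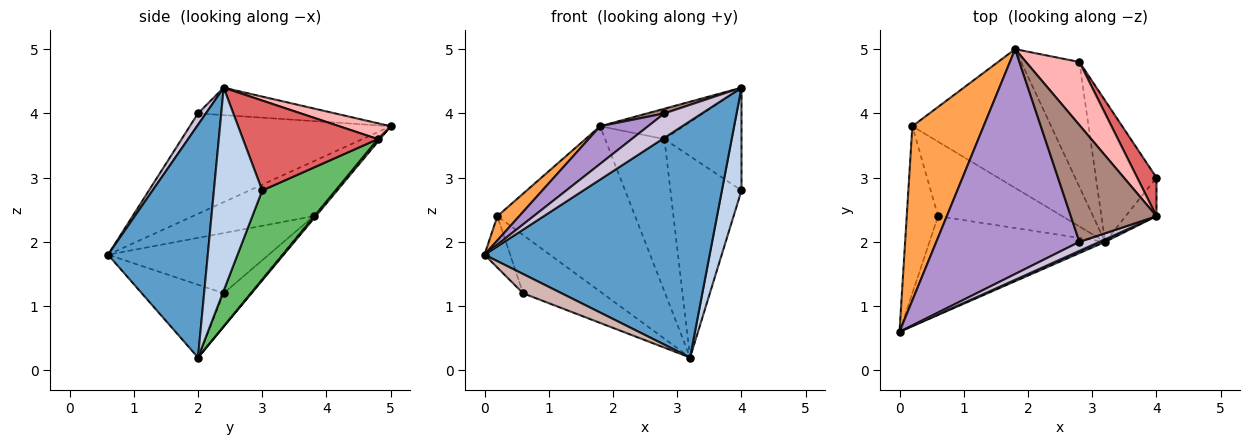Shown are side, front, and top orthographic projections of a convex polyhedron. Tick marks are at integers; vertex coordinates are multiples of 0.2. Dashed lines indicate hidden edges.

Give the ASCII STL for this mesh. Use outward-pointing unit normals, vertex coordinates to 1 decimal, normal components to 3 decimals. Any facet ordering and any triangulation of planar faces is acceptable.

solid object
 facet normal 0.405 -0.914 0.010
  outer loop
   vertex 4.0 2.4 4.4
   vertex 0.0 0.6 1.8
   vertex 3.2 2.0 0.2
  endloop
 endfacet
 facet normal 0.918 -0.372 -0.139
  outer loop
   vertex 4.0 2.4 4.4
   vertex 3.2 2.0 0.2
   vertex 4.0 3.0 2.8
  endloop
 endfacet
 facet normal -0.607 -0.110 0.787
  outer loop
   vertex 0.2 3.8 2.4
   vertex 0.0 0.6 1.8
   vertex 1.8 5.0 3.8
  endloop
 endfacet
 facet normal -0.012 0.766 -0.643
  outer loop
   vertex 0.2 3.8 2.4
   vertex 1.8 5.0 3.8
   vertex 3.2 2.0 0.2
  endloop
 endfacet
 facet normal 0.645 0.625 -0.439
  outer loop
   vertex 2.8 4.8 3.6
   vertex 4.0 3.0 2.8
   vertex 3.2 2.0 0.2
  endloop
 endfacet
 facet normal 0.028 0.773 -0.633
  outer loop
   vertex 2.8 4.8 3.6
   vertex 3.2 2.0 0.2
   vertex 1.8 5.0 3.8
  endloop
 endfacet
 facet normal 0.854 0.488 0.183
  outer loop
   vertex 2.8 4.8 3.6
   vertex 4.0 2.4 4.4
   vertex 4.0 3.0 2.8
  endloop
 endfacet
 facet normal 0.258 0.419 0.871
  outer loop
   vertex 2.8 4.8 3.6
   vertex 1.8 5.0 3.8
   vertex 4.0 2.4 4.4
  endloop
 endfacet
 facet normal -0.569 -0.136 0.811
  outer loop
   vertex 2.8 2.0 4.0
   vertex 1.8 5.0 3.8
   vertex 0.0 0.6 1.8
  endloop
 endfacet
 facet normal 0.194 -0.921 0.339
  outer loop
   vertex 2.8 2.0 4.0
   vertex 0.0 0.6 1.8
   vertex 4.0 2.4 4.4
  endloop
 endfacet
 facet normal -0.305 -0.038 0.952
  outer loop
   vertex 2.8 2.0 4.0
   vertex 4.0 2.4 4.4
   vertex 1.8 5.0 3.8
  endloop
 endfacet
 facet normal -0.377 -0.177 -0.909
  outer loop
   vertex 0.6 2.4 1.2
   vertex 3.2 2.0 0.2
   vertex 0.0 0.6 1.8
  endloop
 endfacet
 facet normal -0.878 0.141 -0.457
  outer loop
   vertex 0.6 2.4 1.2
   vertex 0.0 0.6 1.8
   vertex 0.2 3.8 2.4
  endloop
 endfacet
 facet normal -0.204 0.603 -0.771
  outer loop
   vertex 0.6 2.4 1.2
   vertex 0.2 3.8 2.4
   vertex 3.2 2.0 0.2
  endloop
 endfacet
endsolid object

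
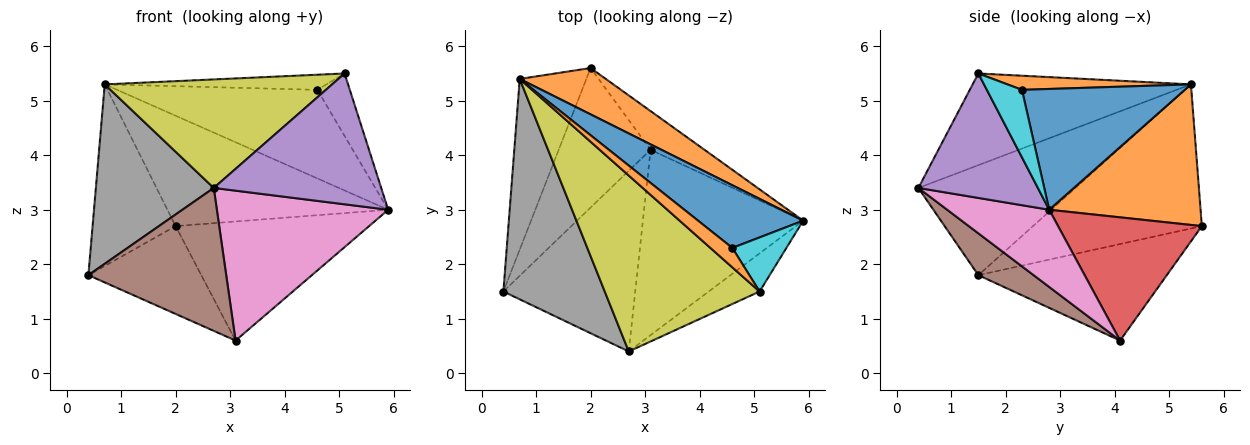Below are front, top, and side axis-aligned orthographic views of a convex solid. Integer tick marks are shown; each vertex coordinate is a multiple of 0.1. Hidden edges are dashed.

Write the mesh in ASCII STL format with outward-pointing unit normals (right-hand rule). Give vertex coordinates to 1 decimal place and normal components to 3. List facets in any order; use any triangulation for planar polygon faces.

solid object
 facet normal -0.829 0.408 -0.383
  outer loop
   vertex 0.7 5.4 5.3
   vertex 2.0 5.6 2.7
   vertex 0.4 1.5 1.8
  endloop
 endfacet
 facet normal 0.534 0.779 0.327
  outer loop
   vertex 0.7 5.4 5.3
   vertex 5.9 2.8 3.0
   vertex 2.0 5.6 2.7
  endloop
 endfacet
 facet normal -0.664 0.398 -0.632
  outer loop
   vertex 3.1 4.1 0.6
   vertex 0.4 1.5 1.8
   vertex 2.0 5.6 2.7
  endloop
 endfacet
 facet normal 0.577 0.777 -0.253
  outer loop
   vertex 3.1 4.1 0.6
   vertex 2.0 5.6 2.7
   vertex 5.9 2.8 3.0
  endloop
 endfacet
 facet normal 0.565 -0.792 -0.231
  outer loop
   vertex 2.7 0.4 3.4
   vertex 5.9 2.8 3.0
   vertex 5.1 1.5 5.5
  endloop
 endfacet
 facet normal 0.241 -0.602 -0.761
  outer loop
   vertex 2.7 0.4 3.4
   vertex 0.4 1.5 1.8
   vertex 3.1 4.1 0.6
  endloop
 endfacet
 facet normal 0.351 -0.589 -0.728
  outer loop
   vertex 2.7 0.4 3.4
   vertex 3.1 4.1 0.6
   vertex 5.9 2.8 3.0
  endloop
 endfacet
 facet normal -0.644 -0.483 0.593
  outer loop
   vertex 2.7 0.4 3.4
   vertex 0.7 5.4 5.3
   vertex 0.4 1.5 1.8
  endloop
 endfacet
 facet normal -0.450 -0.469 0.760
  outer loop
   vertex 2.7 0.4 3.4
   vertex 5.1 1.5 5.5
   vertex 0.7 5.4 5.3
  endloop
 endfacet
 facet normal 0.633 0.585 0.507
  outer loop
   vertex 4.6 2.3 5.2
   vertex 5.1 1.5 5.5
   vertex 5.9 2.8 3.0
  endloop
 endfacet
 facet normal 0.553 0.680 0.481
  outer loop
   vertex 4.6 2.3 5.2
   vertex 5.9 2.8 3.0
   vertex 0.7 5.4 5.3
  endloop
 endfacet
 facet normal 0.453 0.547 0.704
  outer loop
   vertex 4.6 2.3 5.2
   vertex 0.7 5.4 5.3
   vertex 5.1 1.5 5.5
  endloop
 endfacet
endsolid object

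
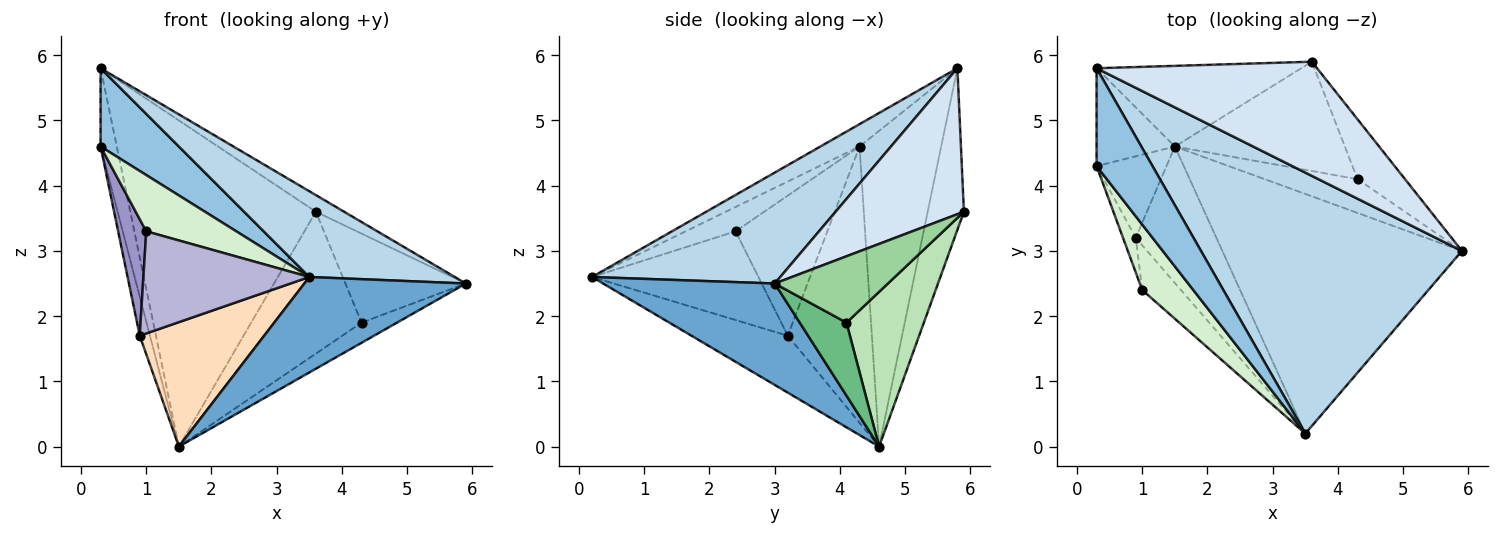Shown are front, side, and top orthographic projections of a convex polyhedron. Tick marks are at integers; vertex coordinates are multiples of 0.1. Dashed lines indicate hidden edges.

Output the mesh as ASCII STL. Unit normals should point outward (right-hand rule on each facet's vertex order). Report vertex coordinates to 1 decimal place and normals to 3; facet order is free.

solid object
 facet normal 0.366 -0.345 -0.865
  outer loop
   vertex 1.5 4.6 0.0
   vertex 5.9 3.0 2.5
   vertex 3.5 0.2 2.6
  endloop
 endfacet
 facet normal -0.298 -0.596 0.745
  outer loop
   vertex 0.3 5.8 5.8
   vertex 0.3 4.3 4.6
   vertex 3.5 0.2 2.6
  endloop
 endfacet
 facet normal 0.374 -0.289 0.881
  outer loop
   vertex 0.3 5.8 5.8
   vertex 3.5 0.2 2.6
   vertex 5.9 3.0 2.5
  endloop
 endfacet
 facet normal 0.548 0.121 0.828
  outer loop
   vertex 0.3 5.8 5.8
   vertex 5.9 3.0 2.5
   vertex 3.6 5.9 3.6
  endloop
 endfacet
 facet normal -0.953 0.189 -0.236
  outer loop
   vertex 0.3 5.8 5.8
   vertex 1.5 4.6 0.0
   vertex 0.3 4.3 4.6
  endloop
 endfacet
 facet normal -0.186 0.954 -0.236
  outer loop
   vertex 0.3 5.8 5.8
   vertex 3.6 5.9 3.6
   vertex 1.5 4.6 0.0
  endloop
 endfacet
 facet normal -0.963 0.117 -0.244
  outer loop
   vertex 0.9 3.2 1.7
   vertex 0.3 4.3 4.6
   vertex 1.5 4.6 0.0
  endloop
 endfacet
 facet normal -0.462 -0.597 -0.655
  outer loop
   vertex 0.9 3.2 1.7
   vertex 1.5 4.6 0.0
   vertex 3.5 0.2 2.6
  endloop
 endfacet
 facet normal 0.559 0.425 -0.712
  outer loop
   vertex 4.3 4.1 1.9
   vertex 5.9 3.0 2.5
   vertex 1.5 4.6 0.0
  endloop
 endfacet
 facet normal 0.615 0.655 -0.440
  outer loop
   vertex 4.3 4.1 1.9
   vertex 3.6 5.9 3.6
   vertex 5.9 3.0 2.5
  endloop
 endfacet
 facet normal 0.486 0.693 -0.533
  outer loop
   vertex 4.3 4.1 1.9
   vertex 1.5 4.6 0.0
   vertex 3.6 5.9 3.6
  endloop
 endfacet
 facet normal -0.340 -0.613 0.713
  outer loop
   vertex 1.0 2.4 3.3
   vertex 3.5 0.2 2.6
   vertex 0.3 4.3 4.6
  endloop
 endfacet
 facet normal -0.953 -0.292 -0.086
  outer loop
   vertex 1.0 2.4 3.3
   vertex 0.3 4.3 4.6
   vertex 0.9 3.2 1.7
  endloop
 endfacet
 facet normal -0.676 -0.675 -0.295
  outer loop
   vertex 1.0 2.4 3.3
   vertex 0.9 3.2 1.7
   vertex 3.5 0.2 2.6
  endloop
 endfacet
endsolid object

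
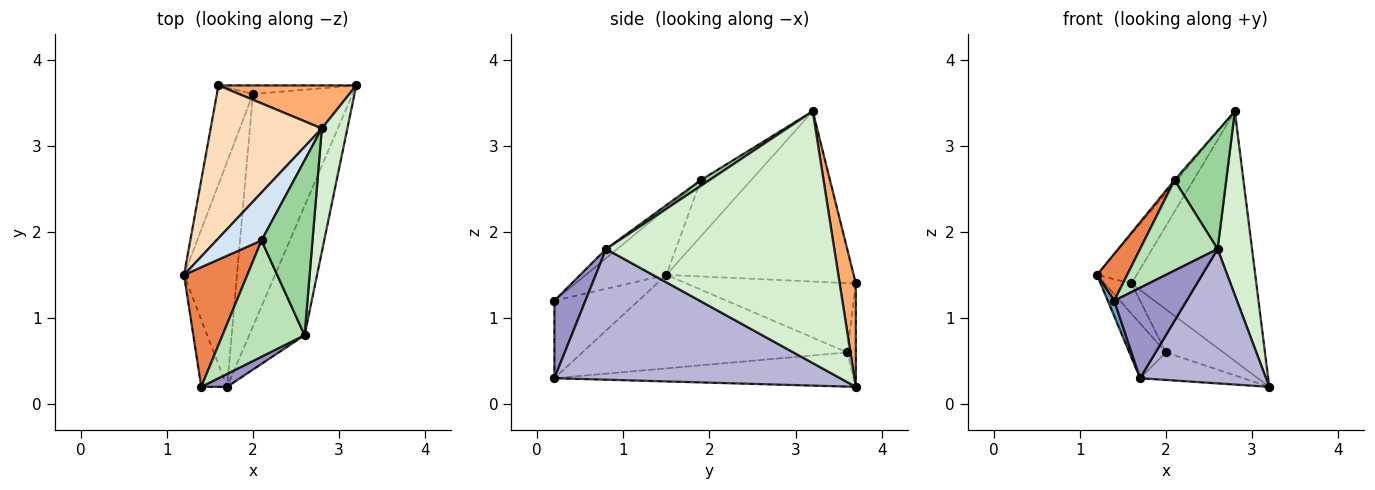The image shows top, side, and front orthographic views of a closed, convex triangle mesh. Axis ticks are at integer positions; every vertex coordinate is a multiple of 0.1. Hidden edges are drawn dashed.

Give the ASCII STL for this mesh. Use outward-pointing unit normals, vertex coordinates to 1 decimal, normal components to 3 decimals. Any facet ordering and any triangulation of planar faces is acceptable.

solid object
 facet normal -0.946 -0.073 -0.315
  outer loop
   vertex 1.4 0.2 1.2
   vertex 1.2 1.5 1.5
   vertex 1.7 0.2 0.3
  endloop
 endfacet
 facet normal -0.864 0.119 -0.489
  outer loop
   vertex 2.0 3.6 0.6
   vertex 1.7 0.2 0.3
   vertex 1.2 1.5 1.5
  endloop
 endfacet
 facet normal -0.323 0.111 -0.940
  outer loop
   vertex 2.0 3.6 0.6
   vertex 3.2 3.7 0.2
   vertex 1.7 0.2 0.3
  endloop
 endfacet
 facet normal -0.780 0.035 0.625
  outer loop
   vertex 2.1 1.9 2.6
   vertex 2.8 3.2 3.4
   vertex 1.2 1.5 1.5
  endloop
 endfacet
 facet normal -0.698 -0.261 0.666
  outer loop
   vertex 2.1 1.9 2.6
   vertex 1.2 1.5 1.5
   vertex 1.4 0.2 1.2
  endloop
 endfacet
 facet normal 0.126 0.978 0.169
  outer loop
   vertex 1.6 3.7 1.4
   vertex 2.8 3.2 3.4
   vertex 3.2 3.7 0.2
  endloop
 endfacet
 facet normal -0.146 0.970 -0.194
  outer loop
   vertex 1.6 3.7 1.4
   vertex 3.2 3.7 0.2
   vertex 2.0 3.6 0.6
  endloop
 endfacet
 facet normal -0.825 0.174 0.538
  outer loop
   vertex 1.6 3.7 1.4
   vertex 1.2 1.5 1.5
   vertex 2.8 3.2 3.4
  endloop
 endfacet
 facet normal -0.879 0.139 -0.457
  outer loop
   vertex 1.6 3.7 1.4
   vertex 2.0 3.6 0.6
   vertex 1.2 1.5 1.5
  endloop
 endfacet
 facet normal 0.093 -0.558 0.825
  outer loop
   vertex 2.6 0.8 1.8
   vertex 2.8 3.2 3.4
   vertex 2.1 1.9 2.6
  endloop
 endfacet
 facet normal -0.087 -0.612 0.786
  outer loop
   vertex 2.6 0.8 1.8
   vertex 2.1 1.9 2.6
   vertex 1.4 0.2 1.2
  endloop
 endfacet
 facet normal 0.984 -0.149 0.100
  outer loop
   vertex 2.6 0.8 1.8
   vertex 3.2 3.7 0.2
   vertex 2.8 3.2 3.4
  endloop
 endfacet
 facet normal 0.391 -0.911 0.130
  outer loop
   vertex 2.6 0.8 1.8
   vertex 1.4 0.2 1.2
   vertex 1.7 0.2 0.3
  endloop
 endfacet
 facet normal 0.853 -0.376 -0.362
  outer loop
   vertex 2.6 0.8 1.8
   vertex 1.7 0.2 0.3
   vertex 3.2 3.7 0.2
  endloop
 endfacet
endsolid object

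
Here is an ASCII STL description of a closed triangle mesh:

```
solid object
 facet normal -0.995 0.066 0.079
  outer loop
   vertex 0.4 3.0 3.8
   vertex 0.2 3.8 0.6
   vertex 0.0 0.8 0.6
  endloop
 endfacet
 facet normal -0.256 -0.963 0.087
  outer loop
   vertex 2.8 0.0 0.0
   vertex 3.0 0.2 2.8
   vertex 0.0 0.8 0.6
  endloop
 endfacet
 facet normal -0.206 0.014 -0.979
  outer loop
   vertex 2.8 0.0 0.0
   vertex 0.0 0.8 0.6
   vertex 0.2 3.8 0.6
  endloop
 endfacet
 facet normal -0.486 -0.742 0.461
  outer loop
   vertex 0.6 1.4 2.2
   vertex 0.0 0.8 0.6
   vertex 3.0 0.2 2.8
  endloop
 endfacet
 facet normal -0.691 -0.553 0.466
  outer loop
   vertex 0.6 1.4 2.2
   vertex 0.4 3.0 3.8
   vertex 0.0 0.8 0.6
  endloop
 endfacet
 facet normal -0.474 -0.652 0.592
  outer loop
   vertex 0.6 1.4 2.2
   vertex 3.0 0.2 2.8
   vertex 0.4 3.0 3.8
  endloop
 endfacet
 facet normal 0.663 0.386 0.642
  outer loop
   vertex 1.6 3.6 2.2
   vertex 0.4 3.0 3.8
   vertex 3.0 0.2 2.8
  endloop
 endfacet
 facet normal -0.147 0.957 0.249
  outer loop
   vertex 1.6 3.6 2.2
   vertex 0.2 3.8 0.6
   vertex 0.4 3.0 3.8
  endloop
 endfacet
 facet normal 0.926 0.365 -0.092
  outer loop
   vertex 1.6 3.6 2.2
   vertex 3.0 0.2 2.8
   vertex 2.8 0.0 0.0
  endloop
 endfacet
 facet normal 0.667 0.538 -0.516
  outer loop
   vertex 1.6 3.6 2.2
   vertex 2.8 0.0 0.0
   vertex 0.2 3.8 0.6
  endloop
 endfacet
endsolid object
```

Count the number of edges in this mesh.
15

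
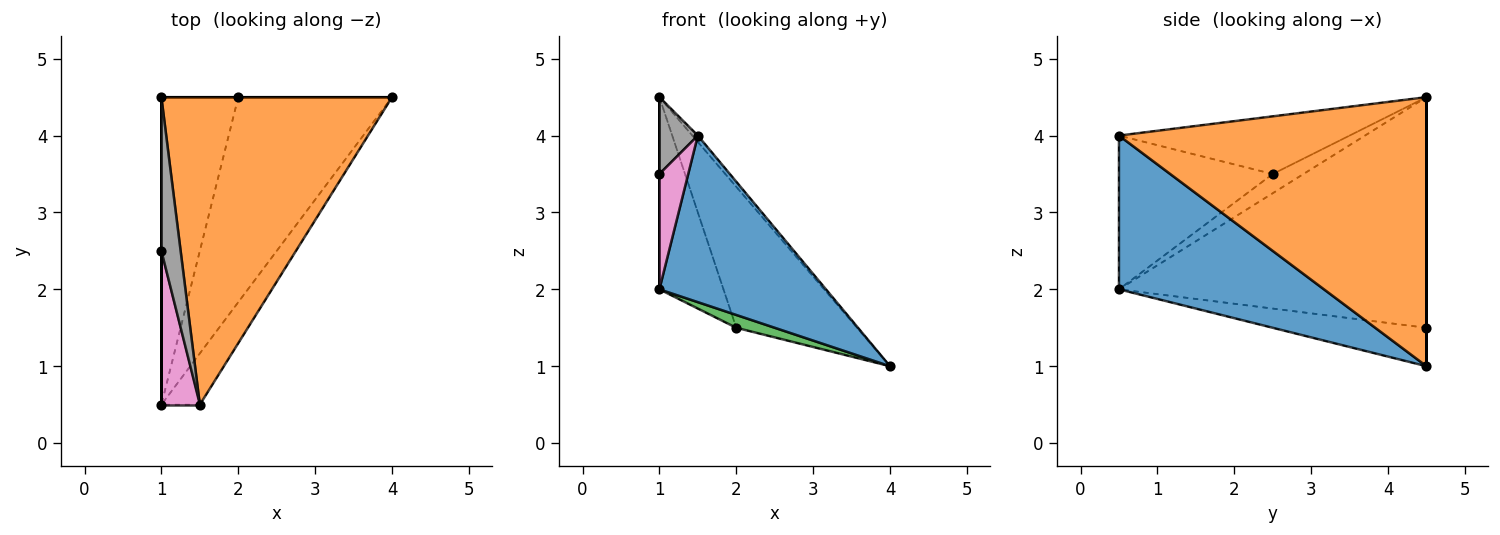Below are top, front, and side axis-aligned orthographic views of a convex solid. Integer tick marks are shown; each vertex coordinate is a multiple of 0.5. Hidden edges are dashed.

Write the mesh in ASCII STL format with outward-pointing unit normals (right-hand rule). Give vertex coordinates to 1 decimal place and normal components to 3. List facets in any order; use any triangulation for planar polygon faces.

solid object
 facet normal 0.762 -0.619 -0.190
  outer loop
   vertex 1.5 0.5 4.0
   vertex 1.0 0.5 2.0
   vertex 4.0 4.5 1.0
  endloop
 endfacet
 facet normal 0.759 0.014 0.651
  outer loop
   vertex 1.5 0.5 4.0
   vertex 4.0 4.5 1.0
   vertex 1.0 4.5 4.5
  endloop
 endfacet
 facet normal -0.242 -0.061 -0.968
  outer loop
   vertex 2.0 4.5 1.5
   vertex 4.0 4.5 1.0
   vertex 1.0 0.5 2.0
  endloop
 endfacet
 facet normal -0.931 0.194 -0.310
  outer loop
   vertex 2.0 4.5 1.5
   vertex 1.0 0.5 2.0
   vertex 1.0 4.5 4.5
  endloop
 endfacet
 facet normal 0.000 1.000 0.000
  outer loop
   vertex 2.0 4.5 1.5
   vertex 1.0 4.5 4.5
   vertex 4.0 4.5 1.0
  endloop
 endfacet
 facet normal -1.000 0.000 0.000
  outer loop
   vertex 1.0 2.5 3.5
   vertex 1.0 4.5 4.5
   vertex 1.0 0.5 2.0
  endloop
 endfacet
 facet normal -0.954 -0.179 0.239
  outer loop
   vertex 1.0 2.5 3.5
   vertex 1.0 0.5 2.0
   vertex 1.5 0.5 4.0
  endloop
 endfacet
 facet normal -0.937 -0.156 0.312
  outer loop
   vertex 1.0 2.5 3.5
   vertex 1.5 0.5 4.0
   vertex 1.0 4.5 4.5
  endloop
 endfacet
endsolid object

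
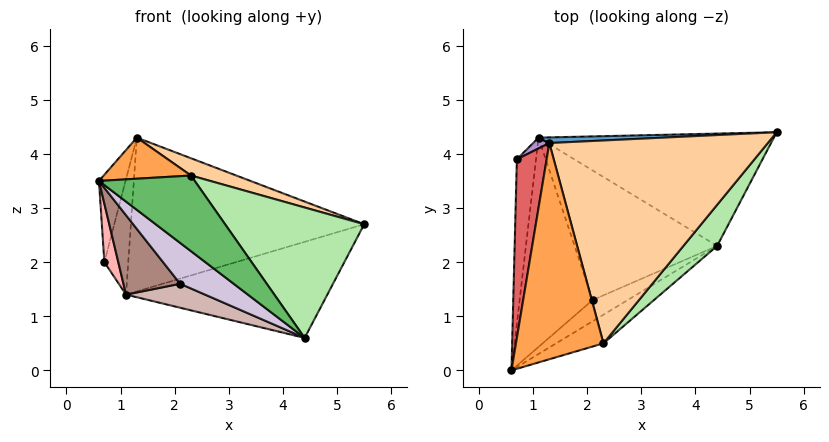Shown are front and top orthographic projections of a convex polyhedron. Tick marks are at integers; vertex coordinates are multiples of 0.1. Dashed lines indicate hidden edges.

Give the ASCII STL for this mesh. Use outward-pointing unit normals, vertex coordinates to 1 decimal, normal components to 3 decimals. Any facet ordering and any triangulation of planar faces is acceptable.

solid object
 facet normal -0.034 0.999 0.037
  outer loop
   vertex 1.1 4.3 1.4
   vertex 1.3 4.2 4.3
   vertex 5.5 4.4 2.7
  endloop
 endfacet
 facet normal 0.205 0.636 -0.744
  outer loop
   vertex 1.1 4.3 1.4
   vertex 5.5 4.4 2.7
   vertex 4.4 2.3 0.6
  endloop
 endfacet
 facet normal -0.003 -0.187 0.982
  outer loop
   vertex 2.3 0.5 3.6
   vertex 1.3 4.2 4.3
   vertex 0.6 0.0 3.5
  endloop
 endfacet
 facet normal 0.358 -0.079 0.930
  outer loop
   vertex 2.3 0.5 3.6
   vertex 5.5 4.4 2.7
   vertex 1.3 4.2 4.3
  endloop
 endfacet
 facet normal 0.284 -0.897 -0.339
  outer loop
   vertex 2.3 0.5 3.6
   vertex 0.6 0.0 3.5
   vertex 4.4 2.3 0.6
  endloop
 endfacet
 facet normal 0.780 -0.597 0.188
  outer loop
   vertex 2.3 0.5 3.6
   vertex 4.4 2.3 0.6
   vertex 5.5 4.4 2.7
  endloop
 endfacet
 facet normal -0.965 0.116 0.237
  outer loop
   vertex 0.7 3.9 2.0
   vertex 0.6 0.0 3.5
   vertex 1.3 4.2 4.3
  endloop
 endfacet
 facet normal -0.733 -0.228 -0.641
  outer loop
   vertex 0.7 3.9 2.0
   vertex 1.1 4.3 1.4
   vertex 0.6 0.0 3.5
  endloop
 endfacet
 facet normal -0.650 0.757 0.071
  outer loop
   vertex 0.7 3.9 2.0
   vertex 1.3 4.2 4.3
   vertex 1.1 4.3 1.4
  endloop
 endfacet
 facet normal 0.182 -0.873 -0.453
  outer loop
   vertex 2.1 1.3 1.6
   vertex 4.4 2.3 0.6
   vertex 0.6 0.0 3.5
  endloop
 endfacet
 facet normal -0.659 -0.267 -0.703
  outer loop
   vertex 2.1 1.3 1.6
   vertex 0.6 0.0 3.5
   vertex 1.1 4.3 1.4
  endloop
 endfacet
 facet normal -0.329 -0.172 -0.929
  outer loop
   vertex 2.1 1.3 1.6
   vertex 1.1 4.3 1.4
   vertex 4.4 2.3 0.6
  endloop
 endfacet
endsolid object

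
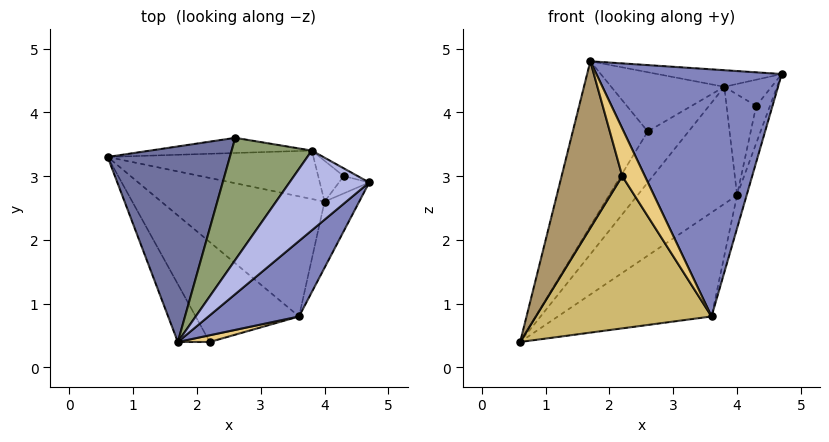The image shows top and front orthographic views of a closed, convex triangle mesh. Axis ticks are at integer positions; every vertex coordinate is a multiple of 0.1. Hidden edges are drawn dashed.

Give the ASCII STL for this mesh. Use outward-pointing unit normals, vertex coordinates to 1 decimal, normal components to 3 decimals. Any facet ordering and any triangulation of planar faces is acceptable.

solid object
 facet normal -0.805 0.382 0.453
  outer loop
   vertex 2.6 3.6 3.7
   vertex 0.6 3.3 0.4
   vertex 1.7 0.4 4.8
  endloop
 endfacet
 facet normal 0.632 -0.741 0.226
  outer loop
   vertex 3.6 0.8 0.8
   vertex 4.7 2.9 4.6
   vertex 1.7 0.4 4.8
  endloop
 endfacet
 facet normal 0.310 0.911 -0.271
  outer loop
   vertex 3.8 3.4 4.4
   vertex 0.6 3.3 0.4
   vertex 2.6 3.6 3.7
  endloop
 endfacet
 facet normal -0.104 0.203 0.974
  outer loop
   vertex 3.8 3.4 4.4
   vertex 1.7 0.4 4.8
   vertex 4.7 2.9 4.6
  endloop
 endfacet
 facet normal -0.412 0.398 0.820
  outer loop
   vertex 3.8 3.4 4.4
   vertex 2.6 3.6 3.7
   vertex 1.7 0.4 4.8
  endloop
 endfacet
 facet normal 0.543 0.550 -0.635
  outer loop
   vertex 4.0 2.6 2.7
   vertex 3.6 0.8 0.8
   vertex 0.6 3.3 0.4
  endloop
 endfacet
 facet normal 0.913 0.183 -0.365
  outer loop
   vertex 4.0 2.6 2.7
   vertex 4.7 2.9 4.6
   vertex 3.6 0.8 0.8
  endloop
 endfacet
 facet normal 0.409 0.843 -0.349
  outer loop
   vertex 4.0 2.6 2.7
   vertex 0.6 3.3 0.4
   vertex 3.8 3.4 4.4
  endloop
 endfacet
 facet normal -0.763 -0.611 -0.212
  outer loop
   vertex 2.2 0.4 3.0
   vertex 1.7 0.4 4.8
   vertex 0.6 3.3 0.4
  endloop
 endfacet
 facet normal -0.529 -0.709 -0.466
  outer loop
   vertex 2.2 0.4 3.0
   vertex 0.6 3.3 0.4
   vertex 3.6 0.8 0.8
  endloop
 endfacet
 facet normal 0.449 -0.885 0.125
  outer loop
   vertex 2.2 0.4 3.0
   vertex 3.6 0.8 0.8
   vertex 1.7 0.4 4.8
  endloop
 endfacet
 facet normal 0.512 0.823 -0.245
  outer loop
   vertex 4.3 3.0 4.1
   vertex 3.8 3.4 4.4
   vertex 4.7 2.9 4.6
  endloop
 endfacet
 facet normal 0.601 0.725 -0.336
  outer loop
   vertex 4.3 3.0 4.1
   vertex 4.7 2.9 4.6
   vertex 4.0 2.6 2.7
  endloop
 endfacet
 facet normal 0.459 0.824 -0.334
  outer loop
   vertex 4.3 3.0 4.1
   vertex 4.0 2.6 2.7
   vertex 3.8 3.4 4.4
  endloop
 endfacet
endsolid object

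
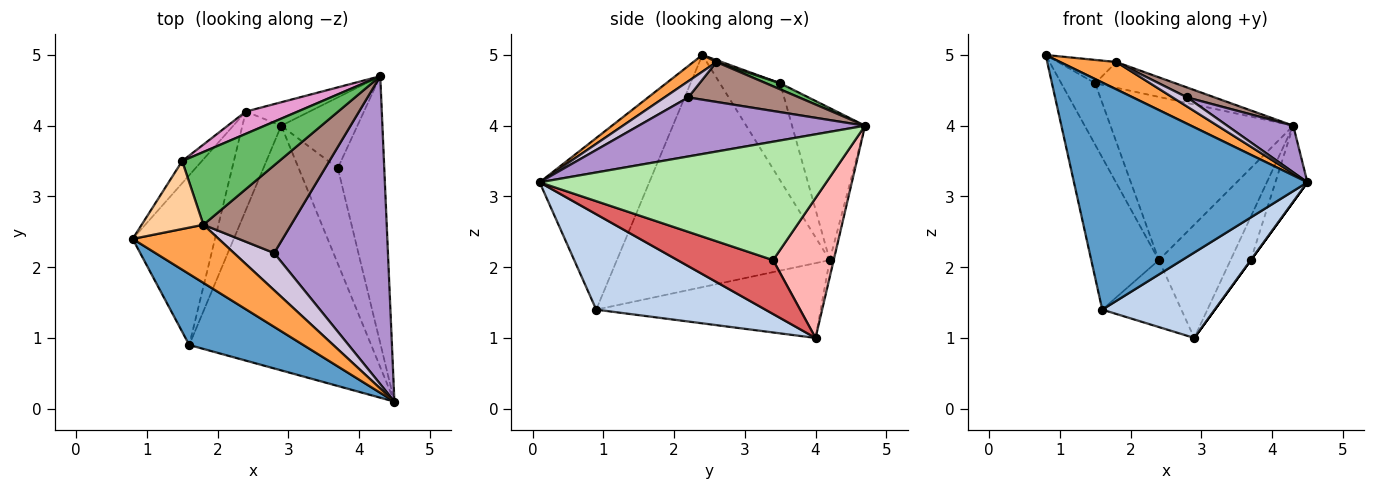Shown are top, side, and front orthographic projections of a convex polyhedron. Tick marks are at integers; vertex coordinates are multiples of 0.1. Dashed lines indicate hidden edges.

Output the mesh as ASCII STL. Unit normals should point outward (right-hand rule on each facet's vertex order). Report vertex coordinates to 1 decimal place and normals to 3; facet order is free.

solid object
 facet normal -0.409 -0.871 0.272
  outer loop
   vertex 1.6 0.9 1.4
   vertex 4.5 0.1 3.2
   vertex 0.8 2.4 5.0
  endloop
 endfacet
 facet normal 0.444 -0.295 -0.846
  outer loop
   vertex 1.6 0.9 1.4
   vertex 2.9 4.0 1.0
   vertex 4.5 0.1 3.2
  endloop
 endfacet
 facet normal 0.173 -0.419 0.891
  outer loop
   vertex 1.8 2.6 4.9
   vertex 0.8 2.4 5.0
   vertex 4.5 0.1 3.2
  endloop
 endfacet
 facet normal 0.030 0.325 0.945
  outer loop
   vertex 1.5 3.5 4.6
   vertex 0.8 2.4 5.0
   vertex 1.8 2.6 4.9
  endloop
 endfacet
 facet normal 0.059 0.333 0.941
  outer loop
   vertex 1.5 3.5 4.6
   vertex 1.8 2.6 4.9
   vertex 4.3 4.7 4.0
  endloop
 endfacet
 facet normal 0.926 0.103 -0.363
  outer loop
   vertex 3.7 3.4 2.1
   vertex 4.3 4.7 4.0
   vertex 4.5 0.1 3.2
  endloop
 endfacet
 facet normal 0.809 0.000 -0.588
  outer loop
   vertex 3.7 3.4 2.1
   vertex 4.5 0.1 3.2
   vertex 2.9 4.0 1.0
  endloop
 endfacet
 facet normal 0.843 0.282 -0.459
  outer loop
   vertex 3.7 3.4 2.1
   vertex 2.9 4.0 1.0
   vertex 4.3 4.7 4.0
  endloop
 endfacet
 facet normal 0.456 -0.133 0.880
  outer loop
   vertex 2.8 2.2 4.4
   vertex 4.5 0.1 3.2
   vertex 4.3 4.7 4.0
  endloop
 endfacet
 facet normal 0.363 -0.223 0.905
  outer loop
   vertex 2.8 2.2 4.4
   vertex 1.8 2.6 4.9
   vertex 4.5 0.1 3.2
  endloop
 endfacet
 facet normal 0.412 -0.102 0.905
  outer loop
   vertex 2.8 2.2 4.4
   vertex 4.3 4.7 4.0
   vertex 1.8 2.6 4.9
  endloop
 endfacet
 facet normal -0.055 0.978 -0.203
  outer loop
   vertex 2.4 4.2 2.1
   vertex 4.3 4.7 4.0
   vertex 2.9 4.0 1.0
  endloop
 endfacet
 facet normal -0.368 0.921 0.126
  outer loop
   vertex 2.4 4.2 2.1
   vertex 1.5 3.5 4.6
   vertex 4.3 4.7 4.0
  endloop
 endfacet
 facet normal -0.858 0.483 -0.174
  outer loop
   vertex 2.4 4.2 2.1
   vertex 0.8 2.4 5.0
   vertex 1.5 3.5 4.6
  endloop
 endfacet
 facet normal -0.903 0.287 -0.320
  outer loop
   vertex 2.4 4.2 2.1
   vertex 1.6 0.9 1.4
   vertex 0.8 2.4 5.0
  endloop
 endfacet
 facet normal -0.847 0.299 -0.439
  outer loop
   vertex 2.4 4.2 2.1
   vertex 2.9 4.0 1.0
   vertex 1.6 0.9 1.4
  endloop
 endfacet
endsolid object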